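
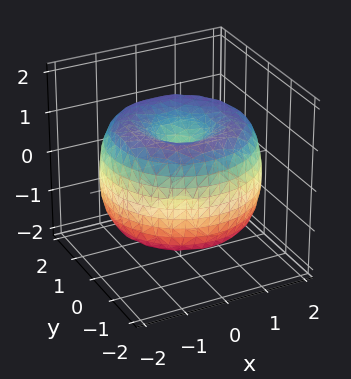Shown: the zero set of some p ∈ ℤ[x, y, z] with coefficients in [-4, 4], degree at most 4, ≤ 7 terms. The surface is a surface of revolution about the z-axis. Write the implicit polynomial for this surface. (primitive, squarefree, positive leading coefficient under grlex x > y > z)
First, degree: the shape is more complex than any degree-3 surface, so deg p = 4.
Next, symmetries: the surface is invariant under rotation about z: p = q(x² + y², z).
Then, checking where it meets the axes: a circular section at z = -1 has radius between 0 and 1.
Finally, assembling these constraints gives the stated polynomial.

x^4 + 2*x^2*y^2 + y^4 - 3*x^2 - 3*y^2 + 2*z^2 - 1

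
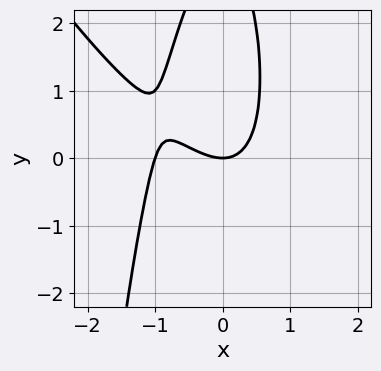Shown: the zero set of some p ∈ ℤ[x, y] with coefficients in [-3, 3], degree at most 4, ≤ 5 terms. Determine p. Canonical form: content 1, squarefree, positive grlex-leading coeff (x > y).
3*x^3 + 2*x^2*y + 3*x^2 + y^2 - 3*y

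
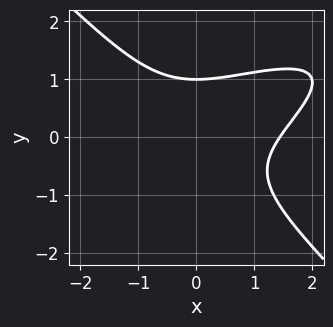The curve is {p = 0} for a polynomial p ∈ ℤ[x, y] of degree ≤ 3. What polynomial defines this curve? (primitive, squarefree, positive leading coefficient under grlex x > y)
x^3 - 2*x^2*y + 3*y^3 - 3

1. deg p = 3. A generic line meets the curve in up to 3 points.
2. Checking where it meets the axes: it crosses the y-axis at the gridline y = 1.
3. The integer polynomial consistent with all of this is the stated p.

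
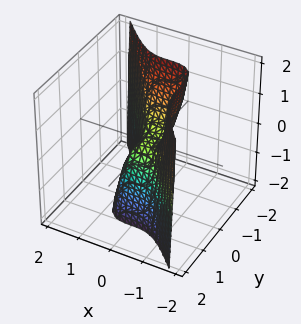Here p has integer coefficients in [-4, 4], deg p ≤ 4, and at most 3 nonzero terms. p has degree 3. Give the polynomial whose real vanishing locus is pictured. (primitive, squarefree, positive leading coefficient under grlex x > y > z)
1. Degree: no degree-2 surface has this shape, so deg p = 3.
2. From the visible intercepts: it crosses the z-axis at the gridline z = 0; one x-axis crossing is at x = 0.
3. Solving for integer coefficients yields p as stated.

3*x^3 + 2*y^3 + z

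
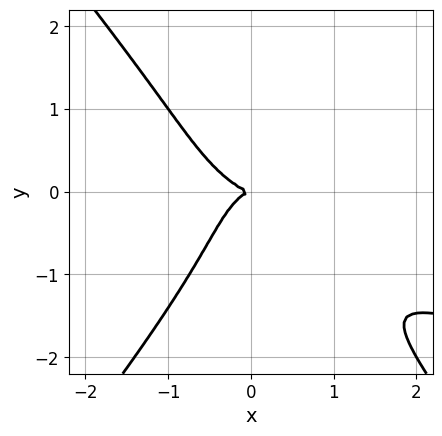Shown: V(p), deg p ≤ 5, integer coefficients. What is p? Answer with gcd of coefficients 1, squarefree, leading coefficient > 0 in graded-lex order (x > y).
First, the degree is 4 — no degree-3 curve has this shape.
Next, reading off the gridlines: it meets the y-axis at y = 0 (among the integer gridlines); it crosses the x-axis at the gridline x = 0.
Finally, fitting integer coefficients to these (and the overall shape) gives p.

3*x^2*y^2 - 2*y^4 - 3*x^3 - 2*x^2*y - 2*y^2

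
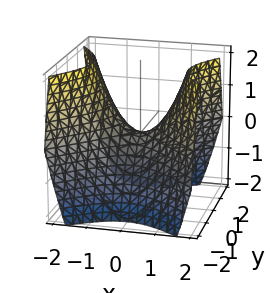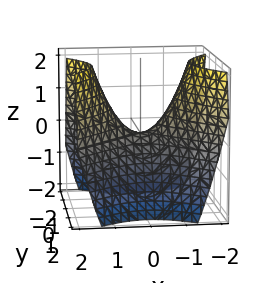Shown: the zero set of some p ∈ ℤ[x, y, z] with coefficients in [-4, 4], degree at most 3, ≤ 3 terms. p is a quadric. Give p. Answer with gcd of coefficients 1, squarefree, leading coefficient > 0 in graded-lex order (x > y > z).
x^2 - y^2 - z

deg p = 2. A hyperbolic paraboloid; a quadric.
Symmetries: it's symmetric under x → −x, forcing even powers of x; mirror symmetry y ↦ −y ⇒ only even powers of y.
Against the integer gridlines: one y-axis crossing is at y = 0; it crosses the x-axis at the gridline x = 0.
Assembling these constraints gives the stated polynomial.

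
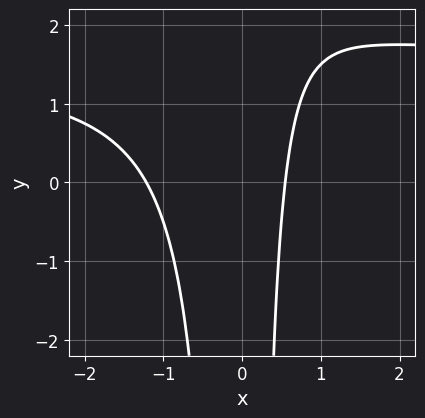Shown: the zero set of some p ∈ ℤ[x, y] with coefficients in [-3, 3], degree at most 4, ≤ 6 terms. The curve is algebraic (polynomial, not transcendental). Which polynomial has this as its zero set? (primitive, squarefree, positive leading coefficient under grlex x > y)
deg p = 3. No degree-2 curve has this shape.
Checking where it meets the axes: it misses every integer gridline on the y-axis.
Matching integer coefficients to the picture gives p.

2*x^2*y - 3*x^2 - 2*x + 2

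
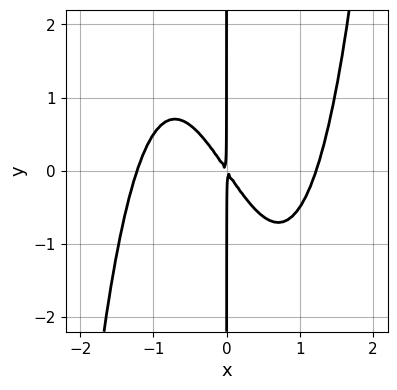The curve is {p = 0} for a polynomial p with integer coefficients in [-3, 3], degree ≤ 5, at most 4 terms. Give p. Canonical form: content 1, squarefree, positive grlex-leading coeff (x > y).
The degree is 4 — no degree-3 curve has this shape.
From the axis intercepts and sections: the visible y-axis segment lies entirely on the curve.
Solving for integer coefficients yields p as stated.

2*x^4 - 3*x^2 - 2*x*y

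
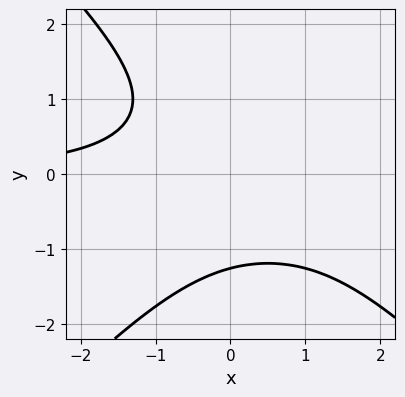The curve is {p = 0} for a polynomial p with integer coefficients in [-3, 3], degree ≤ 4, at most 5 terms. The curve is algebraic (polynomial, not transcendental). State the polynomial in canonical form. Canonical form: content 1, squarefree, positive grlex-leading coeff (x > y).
x^2*y - y^3 - x*y - 2

(a) The degree is 3 — the shape is more complex than any degree-2 curve.
(b) Observable constraints: the curve avoids every integer x-axis point in the box.
(c) Solving for integer coefficients yields p as stated.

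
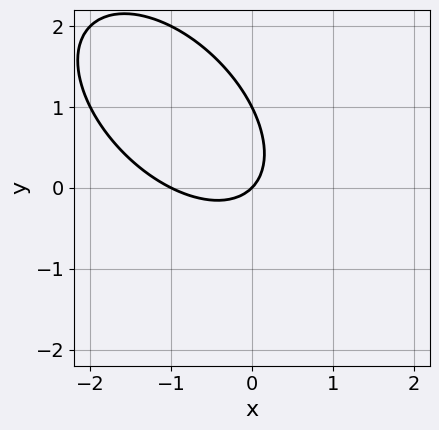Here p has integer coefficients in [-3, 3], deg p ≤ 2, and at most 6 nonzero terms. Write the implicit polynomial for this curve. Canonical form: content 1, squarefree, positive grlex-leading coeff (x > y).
x^2 + x*y + y^2 + x - y

First, deg p = 2. A generic line meets the curve in up to 2 points.
Next, observable constraints: the x-axis gridline crossings are at x ∈ {-1, 0}; the y-axis gridline crossings are at y ∈ {0, 1}.
Finally, together with the visible shape, these determine p as stated.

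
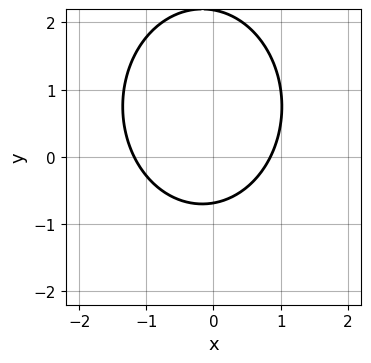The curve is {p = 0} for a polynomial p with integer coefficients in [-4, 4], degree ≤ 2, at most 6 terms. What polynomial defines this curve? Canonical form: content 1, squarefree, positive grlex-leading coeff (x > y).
First, degree: a generic line meets the curve in up to 2 points, so deg p = 2.
Finally, solving for integer coefficients yields p as stated.

3*x^2 + 2*y^2 + x - 3*y - 3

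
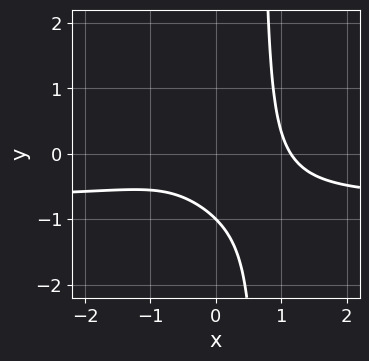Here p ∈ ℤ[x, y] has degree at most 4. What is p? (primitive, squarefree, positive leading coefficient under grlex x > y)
1. The degree is 4 — a generic line meets the curve in up to 4 points.
2. Checking where it meets the axes: it meets the y-axis at y = -1 (among the integer gridlines).
3. Assembling these constraints gives the stated polynomial.

3*x^3*y + 2*x^3 + 3*x*y - 3*y - 3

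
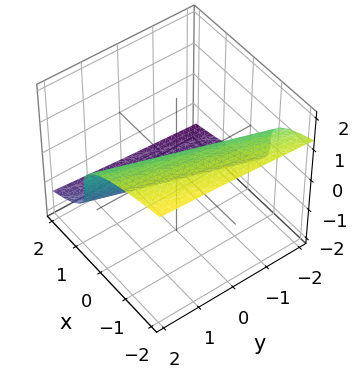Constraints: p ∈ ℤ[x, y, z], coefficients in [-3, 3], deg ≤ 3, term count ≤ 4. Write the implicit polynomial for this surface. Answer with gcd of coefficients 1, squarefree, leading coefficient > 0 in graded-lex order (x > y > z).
2*z^3 + 3*x - y

1. Degree: a generic line meets the surface in up to 3 points, so deg p = 3.
2. Observable constraints: it crosses the x-axis at the gridline x = 0; one y-axis crossing is at y = 0; it meets the z-axis at z = 0 (among the integer gridlines).
3. Assembling these constraints gives the stated polynomial.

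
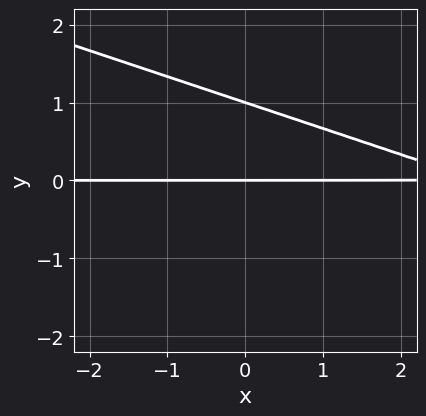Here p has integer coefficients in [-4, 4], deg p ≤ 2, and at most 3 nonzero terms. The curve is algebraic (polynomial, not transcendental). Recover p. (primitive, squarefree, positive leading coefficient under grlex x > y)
The degree is 2 — the shape is more complex than any degree-1 curve.
Checking where it meets the axes: among the integer gridlines, it crosses the y-axis at y ∈ {0, 1}; the visible x-axis segment lies entirely on the curve.
These observations pin down the coefficients.

x*y + 3*y^2 - 3*y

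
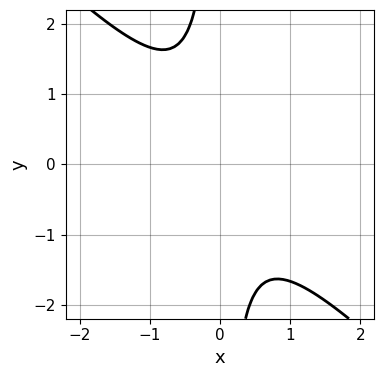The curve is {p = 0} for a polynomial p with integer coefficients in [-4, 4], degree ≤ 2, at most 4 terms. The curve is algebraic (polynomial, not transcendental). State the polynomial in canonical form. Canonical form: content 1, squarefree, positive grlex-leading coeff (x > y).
(a) Degree: a generic line meets the curve in up to 2 points, so deg p = 2.
(b) From the visible intercepts: it misses every integer gridline on the x-axis; no y-intercept at any integer in the box.
(c) Assembling these constraints gives the stated polynomial.

3*x^2 + 3*x*y + 2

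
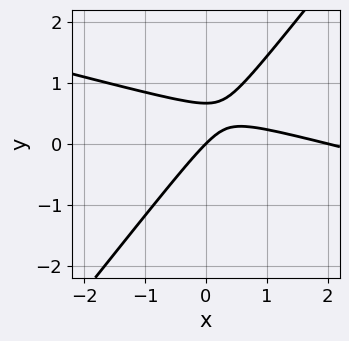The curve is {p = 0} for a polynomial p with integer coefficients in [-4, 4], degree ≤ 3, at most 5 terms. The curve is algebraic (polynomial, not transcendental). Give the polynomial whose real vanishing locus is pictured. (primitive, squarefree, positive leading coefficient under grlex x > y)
First, degree: a generic line meets the curve in up to 2 points, so deg p = 2.
Then, against the integer gridlines: the x-axis gridline crossings are at x ∈ {0, 2}; one y-axis crossing is at y = 0.
Finally, fitting integer coefficients to these (and the overall shape) gives p.

x^2 + 3*x*y - 3*y^2 - 2*x + 2*y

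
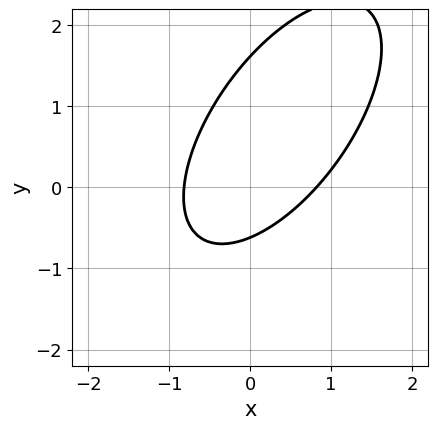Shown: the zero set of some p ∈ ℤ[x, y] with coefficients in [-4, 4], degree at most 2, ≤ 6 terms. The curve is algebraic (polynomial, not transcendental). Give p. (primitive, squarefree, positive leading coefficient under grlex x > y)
3*x^2 - 3*x*y + 2*y^2 - 2*y - 2

Degree: no degree-1 curve has this shape, so deg p = 2.
The integer polynomial consistent with all of this is the stated p.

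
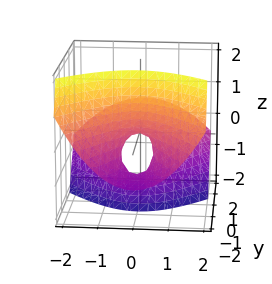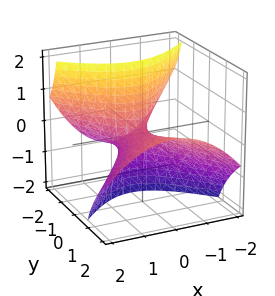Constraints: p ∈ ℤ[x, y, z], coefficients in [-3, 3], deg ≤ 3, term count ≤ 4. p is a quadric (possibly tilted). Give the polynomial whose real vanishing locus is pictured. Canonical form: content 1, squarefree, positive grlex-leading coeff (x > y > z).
1. deg p = 2.
2. Against the integer gridlines: one x-axis crossing is at x = 0; it crosses the y-axis at the gridline y = 0.
3. Fitting integer coefficients to these (and the overall shape) gives p.

2*x^2 - y^2 + 3*y*z + 2*z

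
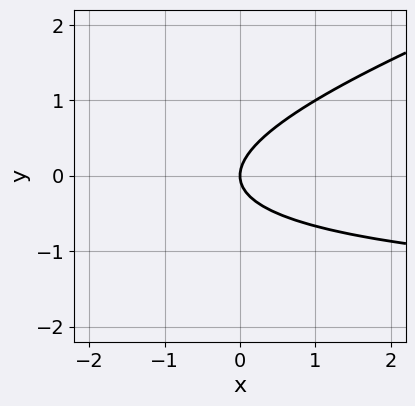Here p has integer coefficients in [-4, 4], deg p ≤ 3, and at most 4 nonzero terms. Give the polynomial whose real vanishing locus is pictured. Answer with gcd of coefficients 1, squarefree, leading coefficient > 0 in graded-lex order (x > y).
x*y - 3*y^2 + 2*x

1. The degree is 2 — the shape is more complex than any degree-1 curve.
2. Checking where it meets the axes: one y-axis crossing is at y = 0; it meets the x-axis at x = 0 (among the integer gridlines).
3. Assembling these constraints gives the stated polynomial.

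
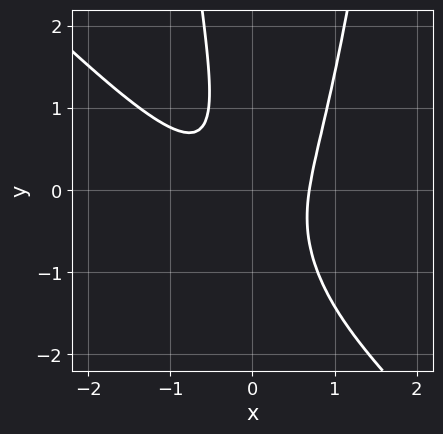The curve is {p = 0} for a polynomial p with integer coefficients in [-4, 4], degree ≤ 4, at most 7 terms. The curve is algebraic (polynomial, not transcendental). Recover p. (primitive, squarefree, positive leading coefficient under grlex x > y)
(a) The degree is 3 — a generic line meets the curve in up to 3 points.
(b) Checking where it meets the axes: no y-intercept at any integer in the box.
(c) Together with the visible shape, these determine p as stated.

3*x^3 + 3*x^2*y - 3*x*y - y^2 - 1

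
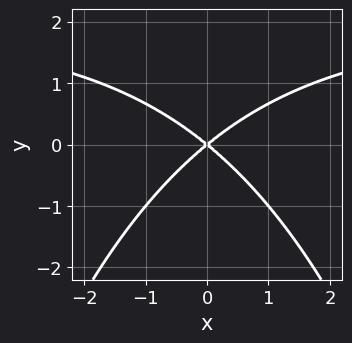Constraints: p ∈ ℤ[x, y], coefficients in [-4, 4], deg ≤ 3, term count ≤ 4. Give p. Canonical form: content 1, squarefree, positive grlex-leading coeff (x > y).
First, the degree is 3 — the shape is more complex than any degree-2 curve.
Then, symmetries: mirror symmetry x ↦ −x ⇒ only even powers of x.
Next, from the axis intercepts and sections: it meets the y-axis at y = 0 (among the integer gridlines); it meets the x-axis at x = 0 (among the integer gridlines).
Finally, together with the visible shape, these determine p as stated.

x^2*y - 2*x^2 + 3*y^2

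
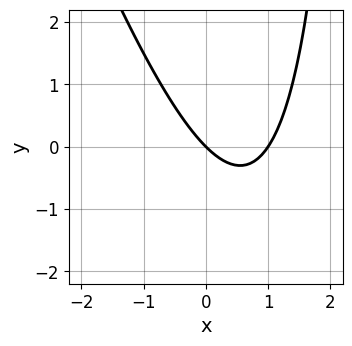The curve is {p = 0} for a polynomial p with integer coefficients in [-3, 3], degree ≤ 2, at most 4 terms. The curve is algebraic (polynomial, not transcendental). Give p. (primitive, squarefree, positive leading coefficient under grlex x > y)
(a) deg p = 2. The shape is more complex than any degree-1 curve.
(b) Against the integer gridlines: among the integer gridlines, it crosses the x-axis at x ∈ {0, 1}; it crosses the y-axis at the gridline y = 0.
(c) The integer polynomial consistent with all of this is the stated p.

3*x^2 + x*y - 3*x - 3*y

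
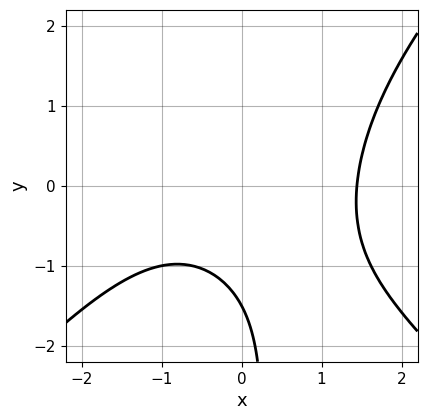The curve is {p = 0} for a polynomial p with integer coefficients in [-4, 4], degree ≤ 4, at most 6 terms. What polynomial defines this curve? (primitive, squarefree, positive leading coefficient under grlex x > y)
1. deg p = 3. No degree-2 curve has this shape.
2. Putting this together gives p.

x^3 - x*y^2 + x*y - 2*y - 3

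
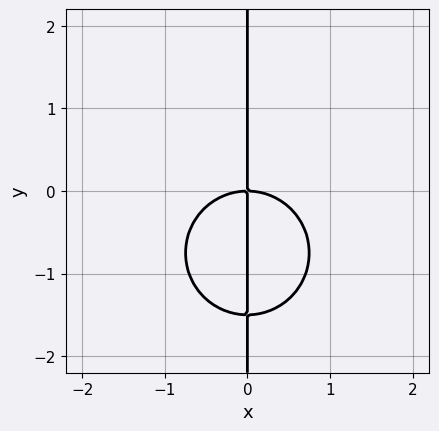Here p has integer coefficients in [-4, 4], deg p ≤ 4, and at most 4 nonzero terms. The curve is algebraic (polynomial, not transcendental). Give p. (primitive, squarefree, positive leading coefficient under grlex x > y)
2*x^3 + 2*x*y^2 + 3*x*y

The degree is 3 — a generic line meets the curve in up to 3 points.
Reading off the gridlines: the visible y-axis segment lies entirely on the curve; one x-axis crossing is at x = 0.
Together with the visible shape, these determine p as stated.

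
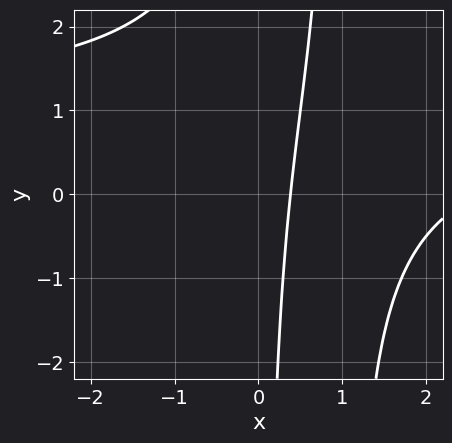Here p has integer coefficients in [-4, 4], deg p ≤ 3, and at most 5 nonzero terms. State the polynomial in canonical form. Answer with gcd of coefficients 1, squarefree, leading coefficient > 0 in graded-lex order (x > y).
x^2*y - x^2 - x*y + 3*x - 1

Degree: no degree-2 curve has this shape, so deg p = 3.
Checking where it meets the axes: no y-intercept at any integer in the box.
The integer polynomial consistent with all of this is the stated p.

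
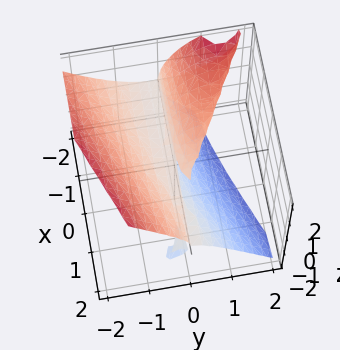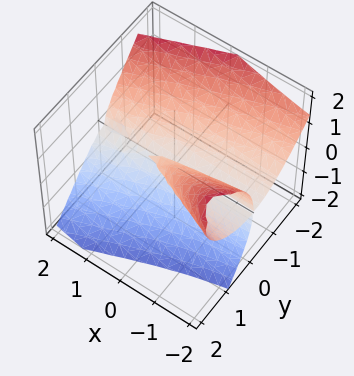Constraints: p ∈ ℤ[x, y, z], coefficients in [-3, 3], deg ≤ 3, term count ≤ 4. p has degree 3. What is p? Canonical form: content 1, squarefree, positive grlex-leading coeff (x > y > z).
3*x*y*z + 3*y^3 + 2*z^3 - 3*y*z

(a) I count 2 distinct pieces. Treating them together as one polynomial.
(b) Degree: the shape is more complex than any degree-2 surface, so deg p = 3.
(c) Reading off the gridlines: it crosses the z-axis at the gridline z = 0; it crosses the y-axis at the gridline y = 0.
(d) The integer polynomial consistent with all of this is the stated p. Check: (-1, 0, 0) on the x-axis lies on the surface, and p(-1, 0, 0) = 0. ✓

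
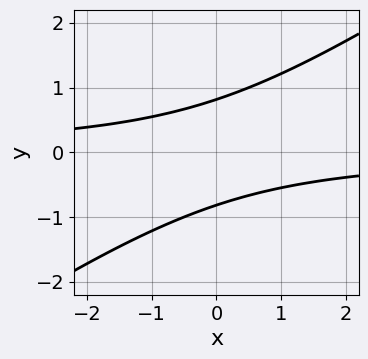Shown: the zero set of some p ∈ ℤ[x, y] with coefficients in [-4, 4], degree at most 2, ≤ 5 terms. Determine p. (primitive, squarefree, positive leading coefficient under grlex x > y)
(a) deg p = 2. A generic line meets the curve in up to 2 points.
(b) From the axis intercepts and sections: it misses every integer gridline on the x-axis.
(c) Together with the visible shape, these determine p as stated.

2*x*y - 3*y^2 + 2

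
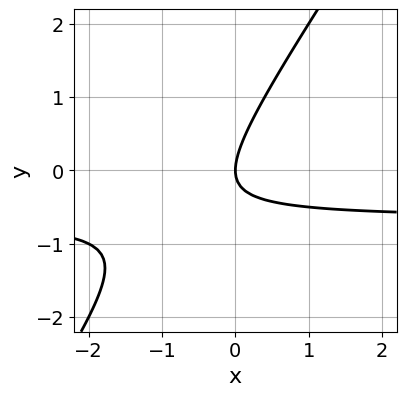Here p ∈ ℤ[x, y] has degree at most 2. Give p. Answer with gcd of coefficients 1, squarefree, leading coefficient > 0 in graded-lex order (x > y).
3*x*y - 2*y^2 + 2*x

1. The degree is 2 — no degree-1 curve has this shape.
2. Observable constraints: it crosses the x-axis at the gridline x = 0; it crosses the y-axis at the gridline y = 0.
3. Together with the visible shape, these determine p as stated.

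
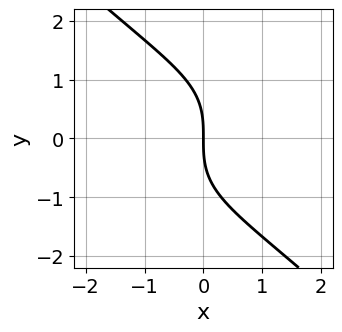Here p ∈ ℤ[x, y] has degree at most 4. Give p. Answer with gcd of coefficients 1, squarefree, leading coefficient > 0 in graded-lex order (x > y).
x^2*y - y^3 - 3*x

1. Degree: no degree-2 curve has this shape, so deg p = 3.
2. Checking where it meets the axes: one x-axis crossing is at x = 0; it meets the y-axis at y = 0 (among the integer gridlines).
3. Assembling these constraints gives the stated polynomial.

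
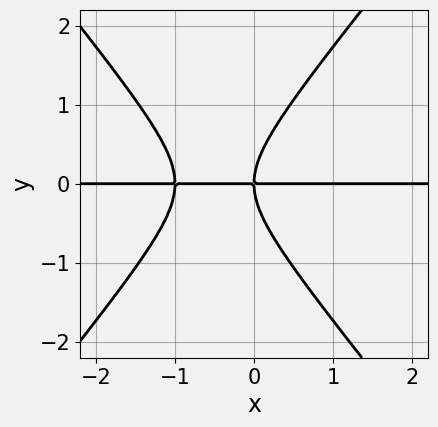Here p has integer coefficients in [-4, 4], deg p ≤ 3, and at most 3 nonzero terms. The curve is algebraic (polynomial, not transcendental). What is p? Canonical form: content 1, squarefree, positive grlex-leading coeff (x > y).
3*x^2*y - 2*y^3 + 3*x*y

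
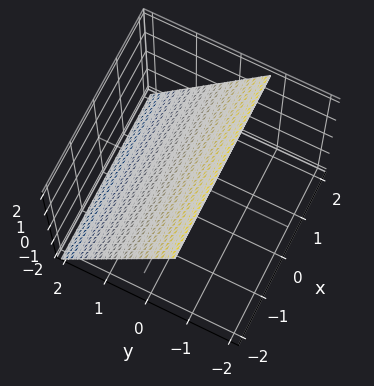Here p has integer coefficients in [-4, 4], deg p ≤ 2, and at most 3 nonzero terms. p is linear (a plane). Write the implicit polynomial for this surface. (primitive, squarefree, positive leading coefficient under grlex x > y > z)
3*y + 2*z - 2

1. Degree: every cross-section is a straight line — this is a plane, so deg p = 1.
2. From the visible intercepts: it crosses the z-axis at the gridline z = 1; no x-intercept at any integer in the box.
3. Assembling these constraints gives the stated polynomial.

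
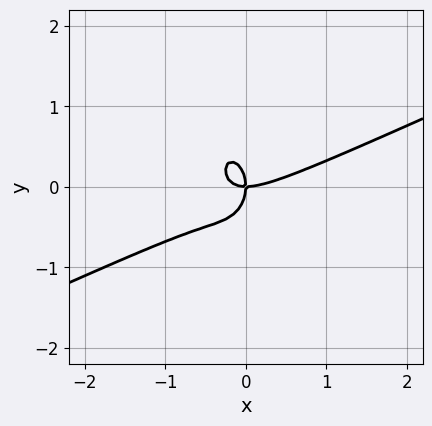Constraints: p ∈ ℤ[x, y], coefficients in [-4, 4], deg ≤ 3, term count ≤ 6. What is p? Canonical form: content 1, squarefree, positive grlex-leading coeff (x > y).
x^3 - 2*x^2*y - y^3 - x*y

1. deg p = 3.
2. Checking where it meets the axes: it crosses the y-axis at the gridline y = 0; it crosses the x-axis at the gridline x = 0.
3. These observations pin down the coefficients.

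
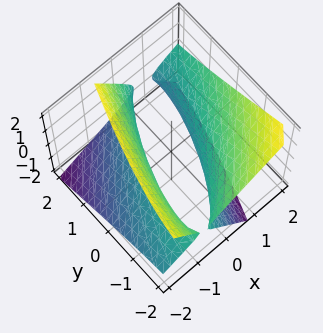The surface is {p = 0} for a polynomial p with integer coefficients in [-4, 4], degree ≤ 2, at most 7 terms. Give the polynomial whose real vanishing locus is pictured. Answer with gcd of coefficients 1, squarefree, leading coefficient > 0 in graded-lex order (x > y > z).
First, the picture has 2 separate pieces.
Then, deg p = 2.
Then, observable constraints: no z-intercept at any integer in the box.
Finally, fitting integer coefficients to these (and the overall shape) gives p.

3*x^2 - 3*x*y - 3*x*z + y^2 - 3*z^2 - 2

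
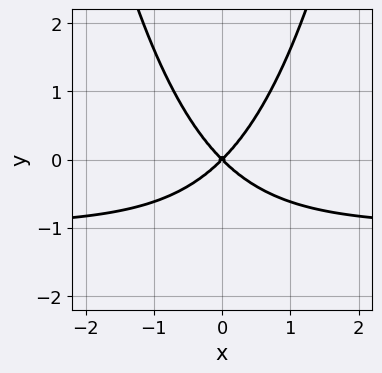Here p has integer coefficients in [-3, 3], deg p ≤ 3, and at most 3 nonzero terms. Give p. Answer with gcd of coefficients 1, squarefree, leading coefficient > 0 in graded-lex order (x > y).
x^2*y + x^2 - y^2

First, degree: a generic line meets the curve in up to 3 points, so deg p = 3.
Then, symmetries: mirror symmetry x ↦ −x ⇒ only even powers of x.
Next, against the integer gridlines: one x-axis crossing is at x = 0; it crosses the y-axis at the gridline y = 0.
Finally, the integer polynomial consistent with all of this is the stated p.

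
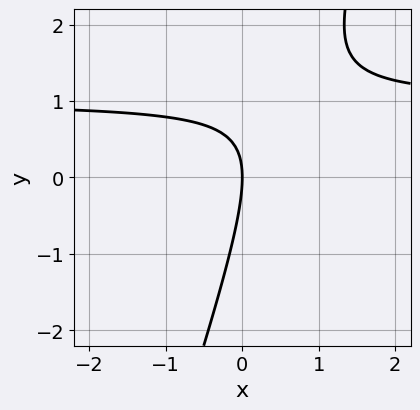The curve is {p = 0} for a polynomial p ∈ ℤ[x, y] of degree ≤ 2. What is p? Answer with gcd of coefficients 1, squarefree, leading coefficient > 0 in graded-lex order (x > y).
Degree: a generic line meets the curve in up to 2 points, so deg p = 2.
Checking where it meets the axes: one x-axis crossing is at x = 0; it meets the y-axis at y = 0 (among the integer gridlines).
Assembling these constraints gives the stated polynomial.

3*x*y - y^2 - 3*x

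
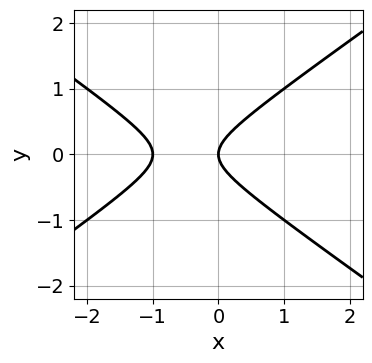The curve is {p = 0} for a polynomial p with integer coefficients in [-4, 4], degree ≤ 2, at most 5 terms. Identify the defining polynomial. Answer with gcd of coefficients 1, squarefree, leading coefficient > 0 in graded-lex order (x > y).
x^2 - 2*y^2 + x

First, degree: no degree-1 curve has this shape, so deg p = 2.
Next, symmetries: it's symmetric under y → −y, forcing even powers of y.
Then, reading off the gridlines: the x-axis gridline crossings are at x ∈ {-1, 0}; it meets the y-axis at y = 0 (among the integer gridlines).
Finally, solving for integer coefficients yields p as stated.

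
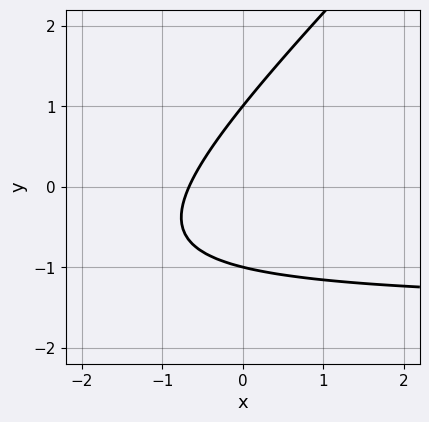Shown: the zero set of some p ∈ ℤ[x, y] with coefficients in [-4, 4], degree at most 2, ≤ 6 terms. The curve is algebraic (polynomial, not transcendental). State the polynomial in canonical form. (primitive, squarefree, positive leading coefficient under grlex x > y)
2*x*y - 2*y^2 + 3*x + 2

First, degree: no degree-1 curve has this shape, so deg p = 2.
Then, against the integer gridlines: among the integer gridlines, it crosses the y-axis at y ∈ {-1, 1}.
Finally, solving for integer coefficients yields p as stated.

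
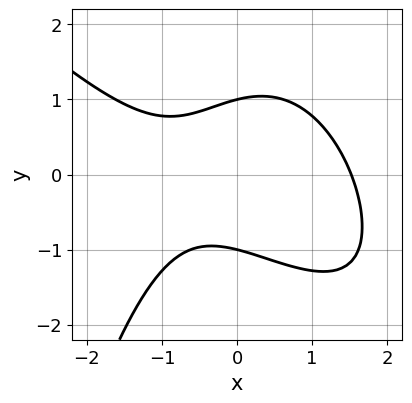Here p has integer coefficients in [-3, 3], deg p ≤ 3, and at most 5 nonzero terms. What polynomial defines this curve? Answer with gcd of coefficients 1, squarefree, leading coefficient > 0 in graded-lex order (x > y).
1. deg p = 3. No degree-2 curve has this shape.
2. From the axis intercepts and sections: among the integer gridlines, it crosses the y-axis at y ∈ {-1, 1}.
3. Together with the visible shape, these determine p as stated.

x^3 + x^2*y + 2*y^2 - x - 2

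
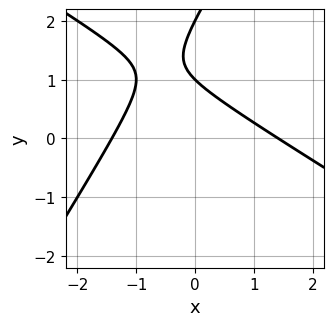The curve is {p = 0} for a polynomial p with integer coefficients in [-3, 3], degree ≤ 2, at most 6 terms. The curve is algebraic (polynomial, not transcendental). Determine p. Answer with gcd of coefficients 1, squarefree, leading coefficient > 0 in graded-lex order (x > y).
x^2 + x*y - y^2 + 3*y - 2

The degree is 2 — the shape is more complex than any degree-1 curve.
From the visible intercepts: the y-axis gridline crossings are at y ∈ {1, 2}.
These observations pin down the coefficients.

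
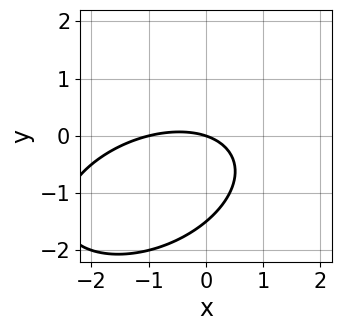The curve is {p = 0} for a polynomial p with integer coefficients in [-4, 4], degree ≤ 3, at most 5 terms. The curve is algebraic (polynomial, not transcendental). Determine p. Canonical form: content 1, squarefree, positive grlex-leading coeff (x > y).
First, the degree is 2 — a generic line meets the curve in up to 2 points.
Then, observable constraints: one y-axis crossing is at y = 0; among the integer gridlines, it crosses the x-axis at x ∈ {-1, 0}.
Finally, matching integer coefficients to the picture gives p.

x^2 - x*y + 2*y^2 + x + 3*y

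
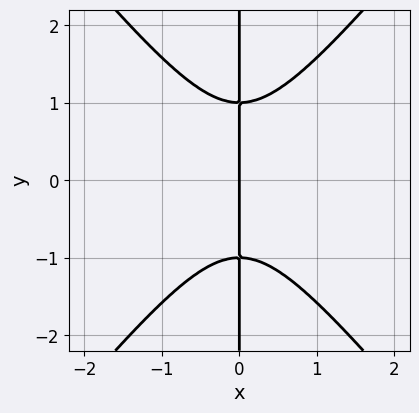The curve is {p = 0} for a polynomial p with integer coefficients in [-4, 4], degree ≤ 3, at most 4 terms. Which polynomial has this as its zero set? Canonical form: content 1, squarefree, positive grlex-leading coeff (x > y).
3*x^3 - 2*x*y^2 + 2*x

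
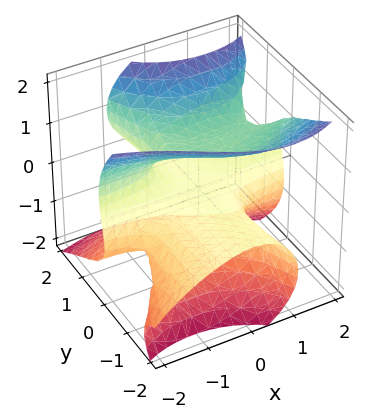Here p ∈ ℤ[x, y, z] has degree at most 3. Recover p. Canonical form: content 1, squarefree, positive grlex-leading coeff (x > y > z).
x^2*y - x*y*z - y^2*z + z^3 - z

The degree is 3 — no degree-2 surface has this shape.
Reading off the gridlines: the visible x-axis segment lies entirely on the surface; the visible y-axis segment lies entirely on the surface; the z-axis gridline crossings are at z ∈ {-1, 0, 1}.
Solving for integer coefficients yields p as stated.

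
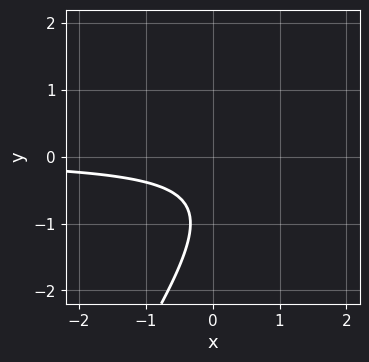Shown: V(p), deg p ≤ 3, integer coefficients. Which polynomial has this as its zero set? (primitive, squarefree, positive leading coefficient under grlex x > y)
(a) Degree: the shape is more complex than any degree-1 curve, so deg p = 2.
(b) Observable constraints: it misses every integer gridline on the x-axis; the curve avoids every integer y-axis point in the box.
(c) Matching integer coefficients to the picture gives p.

3*x*y - 2*y^2 - 3*y - 2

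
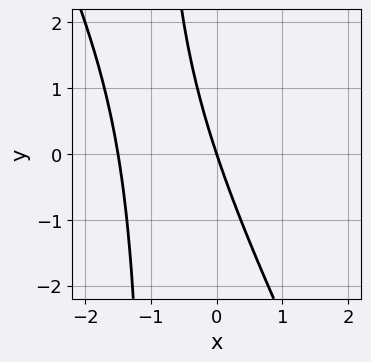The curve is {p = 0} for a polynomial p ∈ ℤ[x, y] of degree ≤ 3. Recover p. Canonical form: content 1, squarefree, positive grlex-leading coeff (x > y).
1. The degree is 2 — a generic line meets the curve in up to 2 points.
2. Observable constraints: it meets the x-axis at x = 0 (among the integer gridlines); it crosses the y-axis at the gridline y = 0.
3. Together with the visible shape, these determine p as stated.

2*x^2 + x*y + 3*x + y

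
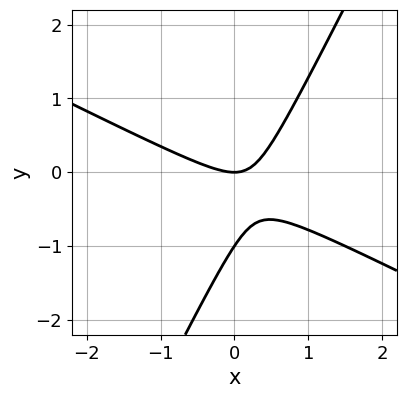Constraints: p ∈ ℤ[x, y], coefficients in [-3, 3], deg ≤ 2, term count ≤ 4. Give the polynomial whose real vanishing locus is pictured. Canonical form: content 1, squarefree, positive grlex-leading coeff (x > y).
2*x^2 + 3*x*y - 2*y^2 - 2*y

1. deg p = 2. A generic line meets the curve in up to 2 points.
2. Against the integer gridlines: the y-axis gridline crossings are at y ∈ {-1, 0}; it crosses the x-axis at the gridline x = 0.
3. Assembling these constraints gives the stated polynomial.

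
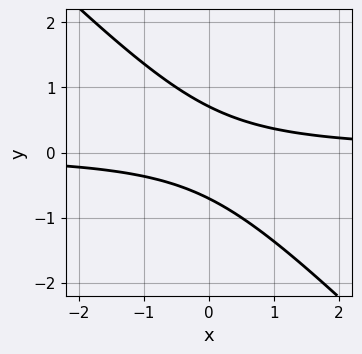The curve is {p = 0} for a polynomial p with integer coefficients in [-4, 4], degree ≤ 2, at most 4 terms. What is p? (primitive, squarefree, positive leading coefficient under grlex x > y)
2*x*y + 2*y^2 - 1

Degree: a generic line meets the curve in up to 2 points, so deg p = 2.
From the axis intercepts and sections: the curve avoids every integer x-axis point in the box.
Putting this together gives p.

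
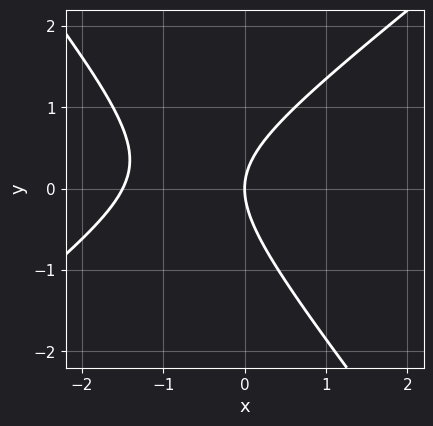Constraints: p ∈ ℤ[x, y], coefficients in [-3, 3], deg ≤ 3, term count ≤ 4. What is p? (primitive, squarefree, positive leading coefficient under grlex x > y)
First, degree: a generic line meets the curve in up to 2 points, so deg p = 2.
Then, from the visible intercepts: it meets the x-axis at x = 0 (among the integer gridlines); one y-axis crossing is at y = 0.
Finally, assembling these constraints gives the stated polynomial.

2*x^2 - x*y - 2*y^2 + 3*x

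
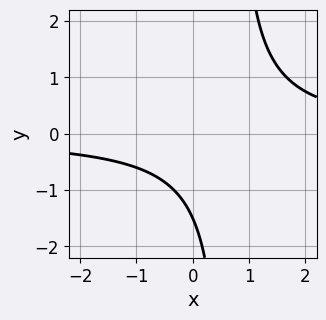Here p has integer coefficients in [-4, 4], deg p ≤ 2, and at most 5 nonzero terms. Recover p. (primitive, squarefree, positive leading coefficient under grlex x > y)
3*x*y - 2*y - 3

First, degree: no degree-1 curve has this shape, so deg p = 2.
Next, reading off the gridlines: it misses every integer gridline on the x-axis.
Finally, fitting integer coefficients to these (and the overall shape) gives p.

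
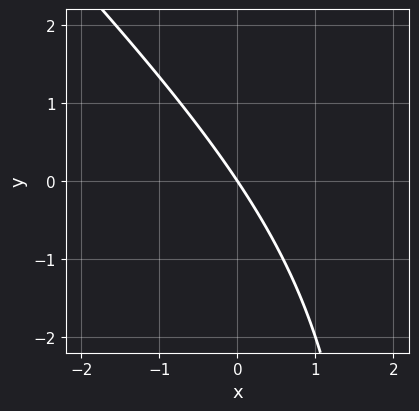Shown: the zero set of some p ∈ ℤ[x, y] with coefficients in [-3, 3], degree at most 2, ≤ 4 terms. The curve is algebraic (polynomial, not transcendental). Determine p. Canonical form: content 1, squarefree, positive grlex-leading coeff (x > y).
x^2 + x*y - 3*x - 2*y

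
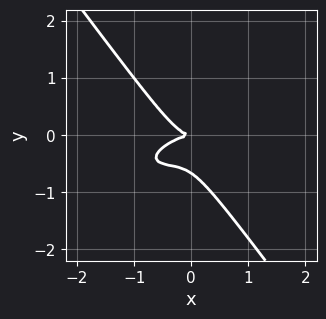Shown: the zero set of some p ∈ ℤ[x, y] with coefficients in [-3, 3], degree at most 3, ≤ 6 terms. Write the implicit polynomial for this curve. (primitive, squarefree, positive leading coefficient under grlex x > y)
Degree: no degree-2 curve has this shape, so deg p = 3.
From the visible intercepts: one x-axis crossing is at x = 0; it crosses the y-axis at the gridline y = 0.
Fitting integer coefficients to these (and the overall shape) gives p.

x^3 - 2*x^2*y + 2*x*y^2 + 3*y^3 + 2*y^2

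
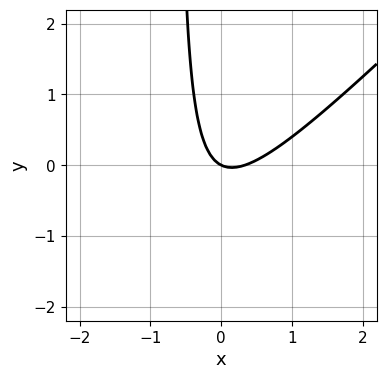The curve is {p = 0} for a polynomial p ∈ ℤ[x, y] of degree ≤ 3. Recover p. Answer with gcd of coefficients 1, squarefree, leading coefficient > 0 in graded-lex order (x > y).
3*x^2 - 3*x*y - x - 2*y

Degree: the shape is more complex than any degree-1 curve, so deg p = 2.
From the visible intercepts: it meets the x-axis at x = 0 (among the integer gridlines); it crosses the y-axis at the gridline y = 0.
Fitting integer coefficients to these (and the overall shape) gives p.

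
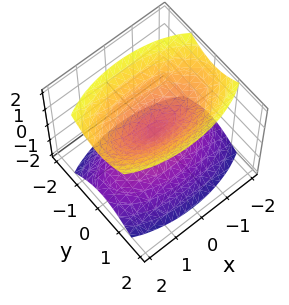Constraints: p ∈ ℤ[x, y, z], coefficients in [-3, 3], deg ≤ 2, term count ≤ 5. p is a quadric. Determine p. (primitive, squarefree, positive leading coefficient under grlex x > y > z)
x^2 + 3*y^2 - 2*z^2

First, there are 2 components. Treating them together as one polynomial.
Then, the degree is 2 — a double cone through the origin; a quadric.
Next, symmetries: it's symmetric under x → −x, forcing even powers of x; mirror symmetry z ↦ −z ⇒ only even powers of z; the y ↦ −y reflection is a symmetry, so y appears only in even powers.
Next, checking where it meets the axes: it meets the x-axis at x = 0 (among the integer gridlines); it crosses the z-axis at the gridline z = 0; one y-axis crossing is at y = 0.
Finally, together with the visible shape, these determine p as stated.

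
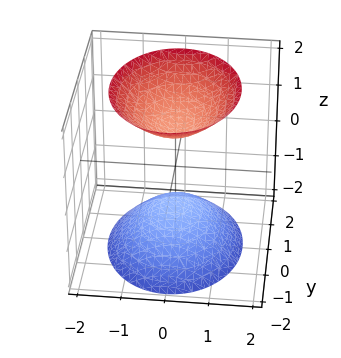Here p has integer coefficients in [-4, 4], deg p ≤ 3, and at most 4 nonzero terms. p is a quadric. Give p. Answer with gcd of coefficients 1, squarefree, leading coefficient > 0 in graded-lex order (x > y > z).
(a) The picture has 2 separate pieces. Treating them together as one polynomial.
(b) Degree: two separate bowl-shaped sheets opening away from each other; a quadric, so deg p = 2.
(c) Symmetries: it's symmetric under z → −z, forcing even powers of z; it's symmetric under y → −y, forcing even powers of y; mirror symmetry x ↦ −x ⇒ only even powers of x.
(d) Checking where it meets the axes: the surface avoids every integer y-axis point in the box; among the integer gridlines, it crosses the z-axis at z ∈ {-1, 1}; it misses every integer gridline on the x-axis.
(e) Putting this together gives p.

3*x^2 + 2*y^2 - 2*z^2 + 2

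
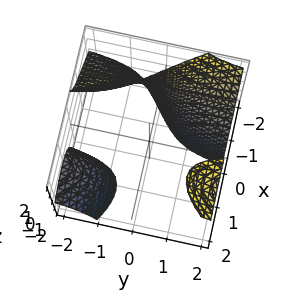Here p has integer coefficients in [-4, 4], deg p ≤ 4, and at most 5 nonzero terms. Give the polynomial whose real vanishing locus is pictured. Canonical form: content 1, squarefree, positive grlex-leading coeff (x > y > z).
x^3 - 2*x*y*z + x*y + 3

First, the picture has 3 separate pieces. They look like related sheets of one shape, so recover p as a whole.
Then, deg p = 3. A generic line meets the surface in up to 3 points.
Then, checking where it meets the axes: the surface avoids every integer z-axis point in the box; no y-intercept at any integer in the box.
Finally, matching integer coefficients to the picture gives p.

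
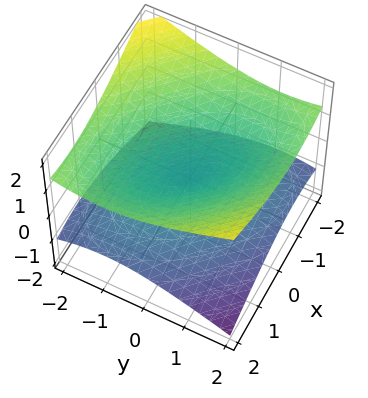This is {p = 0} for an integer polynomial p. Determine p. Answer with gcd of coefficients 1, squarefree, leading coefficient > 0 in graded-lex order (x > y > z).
(a) deg p = 2.
(b) Observable constraints: it crosses the y-axis at the gridline y = 0; it meets the x-axis at x = 0 (among the integer gridlines).
(c) The integer polynomial consistent with all of this is the stated p.

x^2 + x*y + y^2 - 3*z^2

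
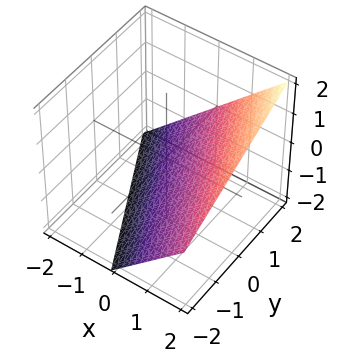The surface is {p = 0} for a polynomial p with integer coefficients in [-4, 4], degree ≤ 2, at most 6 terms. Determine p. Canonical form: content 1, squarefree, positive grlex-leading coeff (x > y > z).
(a) The degree is 1 — every cross-section is a straight line — this is a plane.
(b) From the axis intercepts and sections: it meets the y-axis at y = 2 (among the integer gridlines); it meets the z-axis at z = -1 (among the integer gridlines); it meets the x-axis at x = 1 (among the integer gridlines).
(c) These observations pin down the coefficients.

2*x + y - 2*z - 2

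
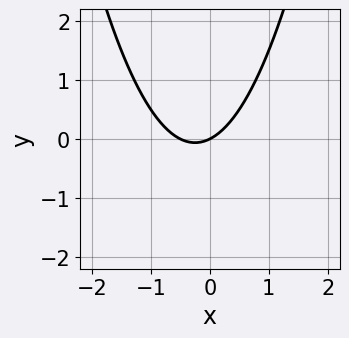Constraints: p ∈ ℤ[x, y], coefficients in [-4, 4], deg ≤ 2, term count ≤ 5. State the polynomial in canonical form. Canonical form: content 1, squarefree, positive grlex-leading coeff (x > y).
2*x^2 + x - 2*y

First, deg p = 2. No degree-1 curve has this shape.
Next, observable constraints: one y-axis crossing is at y = 0; it crosses the x-axis at the gridline x = 0.
Finally, putting this together gives p.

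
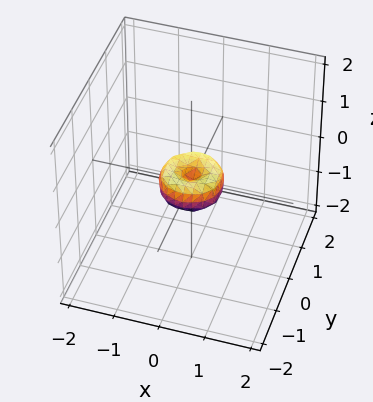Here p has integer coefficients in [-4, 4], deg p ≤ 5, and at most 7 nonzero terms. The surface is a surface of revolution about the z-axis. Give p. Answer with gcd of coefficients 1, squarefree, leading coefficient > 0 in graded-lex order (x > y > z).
deg p = 4.
By symmetry, the z-axis is an axis of rotation, so x and y enter only as x² + y².
Reading off the gridlines: a circular section at z = 0 has radius between 0 and 1; it crosses the y-axis at the gridline y = 0.
Solving for integer coefficients yields p as stated.

2*x^4 + 4*x^2*y^2 + 2*y^4 - x^2 - y^2 + z^2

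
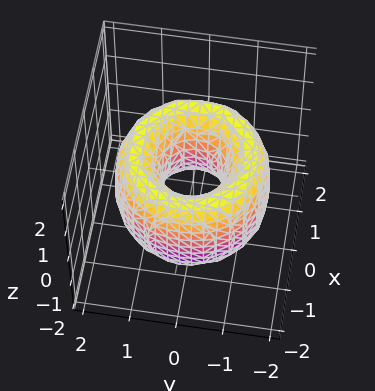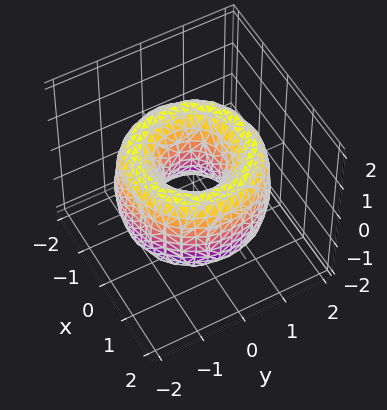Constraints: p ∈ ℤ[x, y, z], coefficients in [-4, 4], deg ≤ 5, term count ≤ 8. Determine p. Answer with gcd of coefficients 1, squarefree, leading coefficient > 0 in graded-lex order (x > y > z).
First, deg p = 4.
Next, symmetry: the z-axis is an axis of rotation, so x and y enter only as x² + y².
Then, against the integer gridlines: a circular section at z = 1 has radius exactly 1; it misses every integer gridline on the z-axis.
Finally, putting this together gives p.

x^4 + 2*x^2*y^2 + y^4 - 3*x^2 - 3*y^2 + z^2 + 1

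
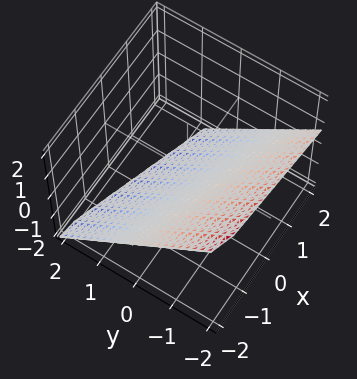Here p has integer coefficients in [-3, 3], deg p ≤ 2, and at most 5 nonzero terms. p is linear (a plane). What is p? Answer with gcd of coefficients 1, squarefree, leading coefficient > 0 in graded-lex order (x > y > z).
deg p = 1. The surface is flat (a plane).
Reading off the gridlines: one x-axis crossing is at x = -2.
Putting this together gives p.

x + 3*y + 3*z + 2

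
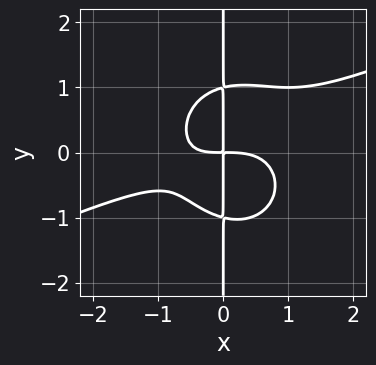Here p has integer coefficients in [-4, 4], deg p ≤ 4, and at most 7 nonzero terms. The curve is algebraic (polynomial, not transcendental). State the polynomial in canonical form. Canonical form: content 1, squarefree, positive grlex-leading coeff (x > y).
x^4 - 2*x^3*y - 2*x*y^3 + x^2*y + 2*x*y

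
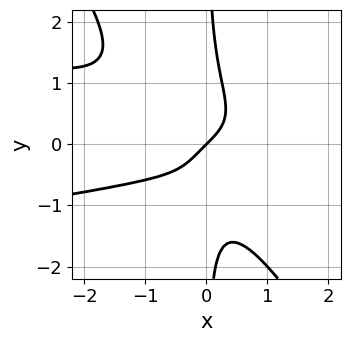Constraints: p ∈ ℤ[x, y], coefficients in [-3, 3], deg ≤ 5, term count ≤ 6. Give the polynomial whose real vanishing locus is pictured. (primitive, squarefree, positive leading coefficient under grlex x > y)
3*x^2*y^2 + 2*x*y^3 + x^3 + x - y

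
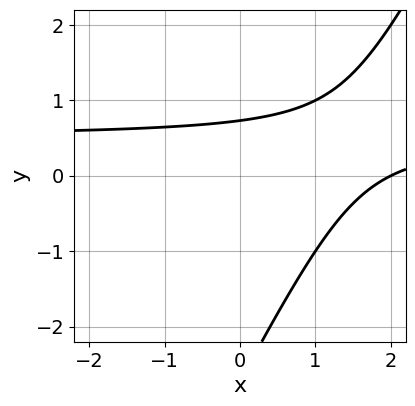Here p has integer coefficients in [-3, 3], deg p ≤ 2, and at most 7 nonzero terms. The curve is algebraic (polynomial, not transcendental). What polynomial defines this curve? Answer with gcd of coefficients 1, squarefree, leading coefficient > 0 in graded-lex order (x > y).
2*x*y - y^2 - x - 2*y + 2

The degree is 2 — a generic line meets the curve in up to 2 points.
Reading off the gridlines: one x-axis crossing is at x = 2.
Putting this together gives p.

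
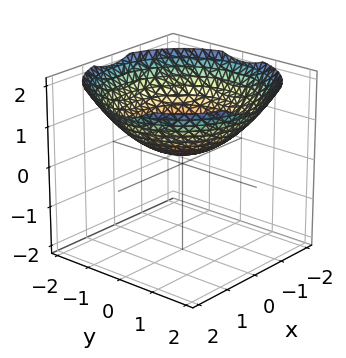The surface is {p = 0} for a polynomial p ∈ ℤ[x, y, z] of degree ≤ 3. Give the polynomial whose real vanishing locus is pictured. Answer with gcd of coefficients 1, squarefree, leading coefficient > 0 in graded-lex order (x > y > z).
x^2 + y^2 - 3*z + 1

The degree is 2 — no degree-1 surface has this shape.
Symmetry: the surface is invariant under rotation about z: p = q(x² + y², z).
Checking where it meets the axes: the surface avoids every integer y-axis point in the box; no x-intercept at any integer in the box; a circular section at z = 1 has radius between 1 and 2.
Putting this together gives p.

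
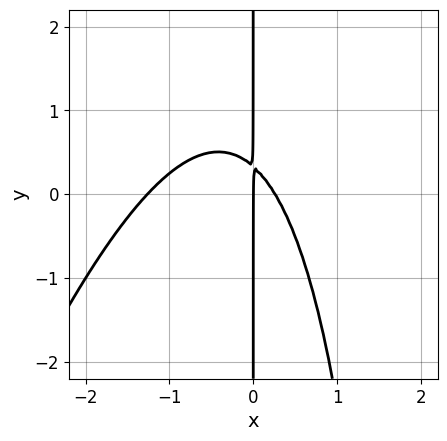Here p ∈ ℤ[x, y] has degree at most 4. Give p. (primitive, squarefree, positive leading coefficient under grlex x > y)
3*x^3 - x^2*y + 3*x^2 + 3*x*y - x

1. Degree: a generic line meets the curve in up to 3 points, so deg p = 3.
2. Observable constraints: it meets the x-axis at x = 0 (among the integer gridlines); every point of the y-axis in the box is on the curve.
3. The integer polynomial consistent with all of this is the stated p.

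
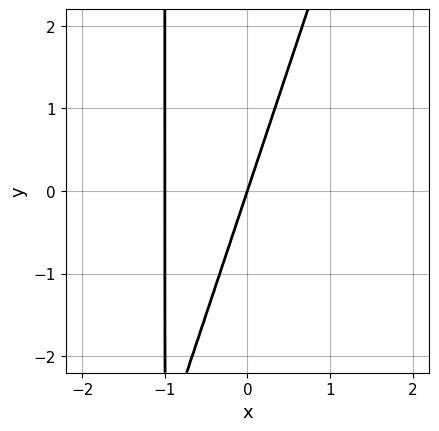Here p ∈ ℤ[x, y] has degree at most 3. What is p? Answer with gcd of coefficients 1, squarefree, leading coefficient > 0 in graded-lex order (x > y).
3*x^2 - x*y + 3*x - y

First, degree: no degree-1 curve has this shape, so deg p = 2.
Then, against the integer gridlines: it meets the y-axis at y = 0 (among the integer gridlines); among the integer gridlines, it crosses the x-axis at x ∈ {-1, 0}.
Finally, solving for integer coefficients yields p as stated.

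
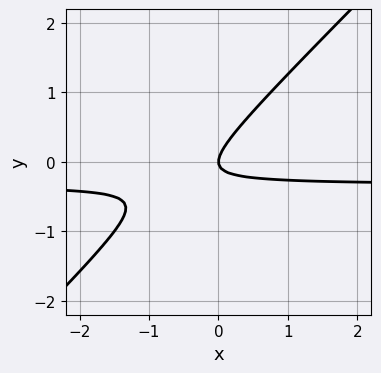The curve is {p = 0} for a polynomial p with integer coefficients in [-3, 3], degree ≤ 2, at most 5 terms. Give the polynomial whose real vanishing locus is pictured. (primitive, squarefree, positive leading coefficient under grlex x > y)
The degree is 2 — no degree-1 curve has this shape.
Checking where it meets the axes: one x-axis crossing is at x = 0; it crosses the y-axis at the gridline y = 0.
Together with the visible shape, these determine p as stated.

3*x*y - 3*y^2 + x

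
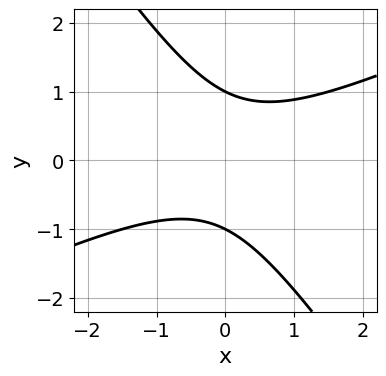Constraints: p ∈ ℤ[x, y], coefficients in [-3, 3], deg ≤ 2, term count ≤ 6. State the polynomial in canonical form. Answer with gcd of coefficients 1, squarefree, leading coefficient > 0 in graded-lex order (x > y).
Degree: no degree-1 curve has this shape, so deg p = 2.
Against the integer gridlines: the curve avoids every integer x-axis point in the box; among the integer gridlines, it crosses the y-axis at y ∈ {-1, 1}.
Together with the visible shape, these determine p as stated.

2*x^2 - 3*x*y - 3*y^2 + 3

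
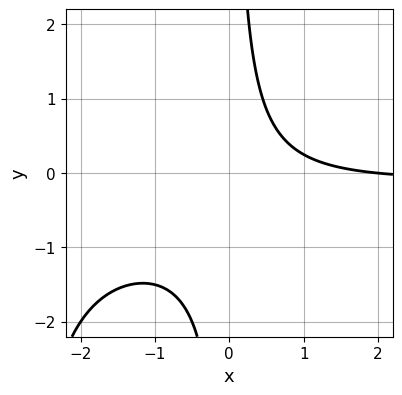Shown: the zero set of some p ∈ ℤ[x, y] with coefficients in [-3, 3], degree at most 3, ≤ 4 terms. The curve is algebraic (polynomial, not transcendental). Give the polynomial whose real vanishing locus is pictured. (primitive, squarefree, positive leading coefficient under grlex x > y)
x^2*y + 3*x*y + x - 2

First, degree: a generic line meets the curve in up to 3 points, so deg p = 3.
Next, from the visible intercepts: it misses every integer gridline on the y-axis; it meets the x-axis at x = 2 (among the integer gridlines).
Finally, fitting integer coefficients to these (and the overall shape) gives p.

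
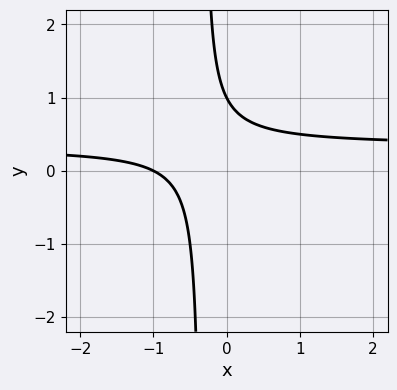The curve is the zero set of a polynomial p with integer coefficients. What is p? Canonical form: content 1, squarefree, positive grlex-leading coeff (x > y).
First, deg p = 2.
Then, against the integer gridlines: one y-axis crossing is at y = 1; one x-axis crossing is at x = -1.
Finally, fitting integer coefficients to these (and the overall shape) gives p.

3*x*y - x + y - 1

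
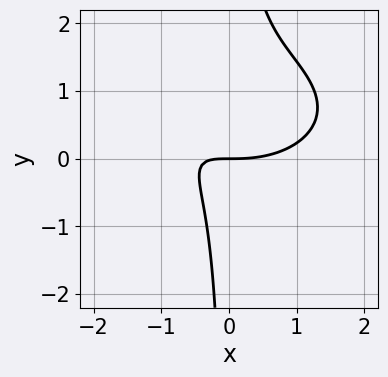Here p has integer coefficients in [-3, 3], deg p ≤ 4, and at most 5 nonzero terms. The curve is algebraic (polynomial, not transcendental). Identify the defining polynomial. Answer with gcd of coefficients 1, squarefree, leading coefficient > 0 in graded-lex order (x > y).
x^3 + 3*x*y^2 - 3*x*y - 2*y

1. deg p = 3. The shape is more complex than any degree-2 curve.
2. Reading off the gridlines: it crosses the y-axis at the gridline y = 0; one x-axis crossing is at x = 0.
3. These observations pin down the coefficients.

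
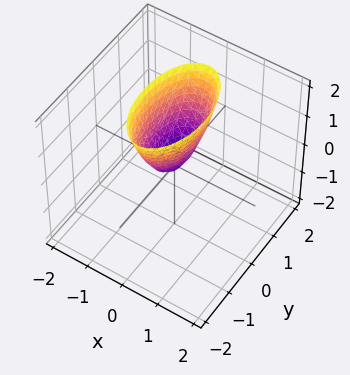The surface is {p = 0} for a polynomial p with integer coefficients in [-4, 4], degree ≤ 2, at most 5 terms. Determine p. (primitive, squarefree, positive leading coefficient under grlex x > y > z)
3*x^2 + y^2 - z

1. The degree is 2 — a single bowl opening along one axis; a quadric.
2. Symmetries: mirror symmetry y ↦ −y ⇒ only even powers of y; it's symmetric under x → −x, forcing even powers of x.
3. From the visible intercepts: it meets the z-axis at z = 0 (among the integer gridlines); it meets the y-axis at y = 0 (among the integer gridlines).
4. Assembling these constraints gives the stated polynomial.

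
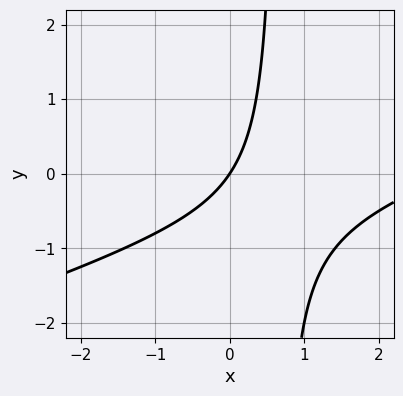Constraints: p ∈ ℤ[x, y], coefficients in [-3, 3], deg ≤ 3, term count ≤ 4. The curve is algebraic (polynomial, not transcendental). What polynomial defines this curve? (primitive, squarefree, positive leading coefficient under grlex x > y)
x^2 - 3*x*y - 3*x + 2*y

1. Degree: no degree-1 curve has this shape, so deg p = 2.
2. From the visible intercepts: one x-axis crossing is at x = 0; it meets the y-axis at y = 0 (among the integer gridlines).
3. The integer polynomial consistent with all of this is the stated p.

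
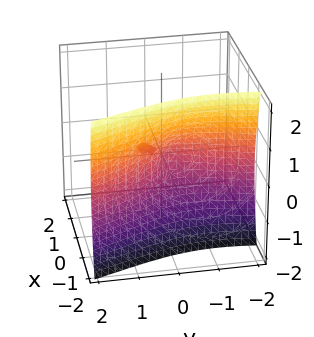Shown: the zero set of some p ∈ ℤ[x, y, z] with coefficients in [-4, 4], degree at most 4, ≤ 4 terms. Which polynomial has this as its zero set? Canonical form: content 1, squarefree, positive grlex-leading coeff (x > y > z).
2*x^3 - 2*x*y + y^2 + z^2

1. There are 2 components.
2. deg p = 3.
3. Checking where it meets the axes: it crosses the z-axis at the gridline z = 0; one y-axis crossing is at y = 0.
4. These observations pin down the coefficients.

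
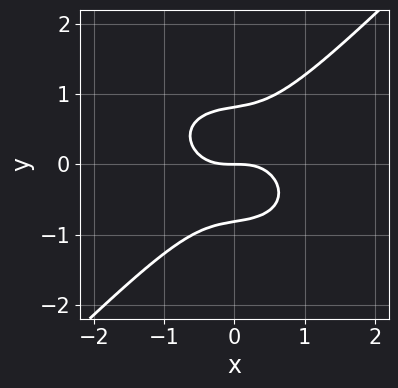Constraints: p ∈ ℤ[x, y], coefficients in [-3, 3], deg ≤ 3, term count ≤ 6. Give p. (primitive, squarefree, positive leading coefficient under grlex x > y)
2*x^3 + x*y^2 - 3*y^3 + 2*y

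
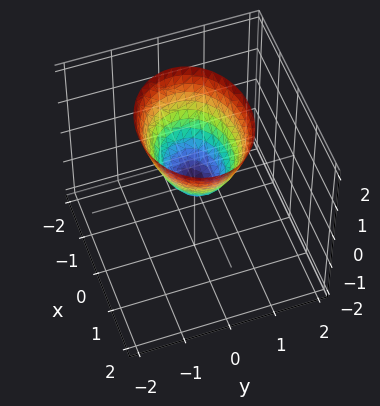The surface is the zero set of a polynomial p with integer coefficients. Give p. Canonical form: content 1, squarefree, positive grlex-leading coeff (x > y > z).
2*x^2 + 3*y^2 - 2*z

First, degree: a paraboloid; a quadric, so deg p = 2.
Next, symmetries: mirror symmetry x ↦ −x ⇒ only even powers of x; mirror symmetry y ↦ −y ⇒ only even powers of y.
Then, observable constraints: it meets the x-axis at x = 0 (among the integer gridlines); it meets the z-axis at z = 0 (among the integer gridlines); it meets the y-axis at y = 0 (among the integer gridlines).
Finally, the integer polynomial consistent with all of this is the stated p.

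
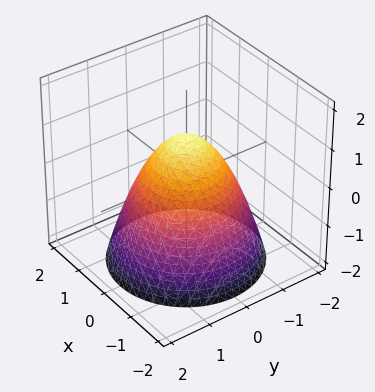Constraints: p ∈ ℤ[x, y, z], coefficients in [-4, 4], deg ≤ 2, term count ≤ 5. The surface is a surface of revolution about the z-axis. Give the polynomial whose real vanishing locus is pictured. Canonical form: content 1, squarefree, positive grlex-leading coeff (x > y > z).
deg p = 2.
Symmetries: the z-axis is an axis of rotation, so x and y enter only as x² + y².
From the axis intercepts and sections: the x-axis gridline crossings are at x ∈ {-1, 1}; a circular section at z = 0 has radius exactly 1; it crosses the z-axis at the gridline z = 1.
These observations pin down the coefficients.

x^2 + y^2 + z - 1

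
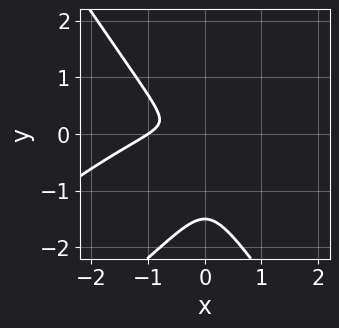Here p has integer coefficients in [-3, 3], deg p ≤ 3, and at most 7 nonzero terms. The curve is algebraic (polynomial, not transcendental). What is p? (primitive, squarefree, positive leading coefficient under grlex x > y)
First, deg p = 3. A generic line meets the curve in up to 3 points.
Then, from the axis intercepts and sections: it crosses the x-axis at the gridline x = -1.
Finally, putting this together gives p.

2*x^3 - 3*x^2*y + 2*y^3 + 2*x^2 + 3*y^2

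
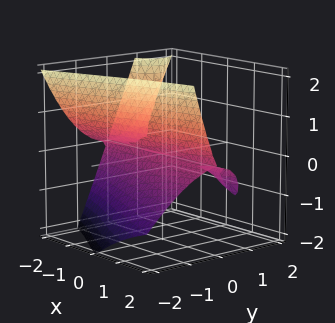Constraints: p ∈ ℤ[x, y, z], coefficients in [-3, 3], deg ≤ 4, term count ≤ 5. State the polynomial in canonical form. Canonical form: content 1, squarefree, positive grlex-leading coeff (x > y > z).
(a) I count 3 distinct pieces. They look like related sheets of one shape, so recover p as a whole.
(b) deg p = 3. No degree-2 surface has this shape.
(c) From the visible intercepts: it crosses the z-axis at the gridline z = 0; every point of the x-axis in the box is on the surface; one y-axis crossing is at y = 0.
(d) Fitting integer coefficients to these (and the overall shape) gives p.

2*x*y*z + 2*y^3 - y^2*z + 2*z^2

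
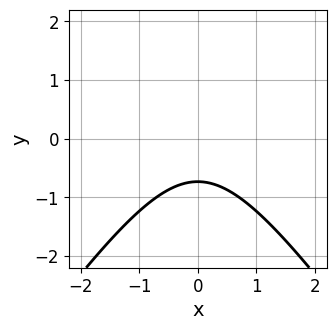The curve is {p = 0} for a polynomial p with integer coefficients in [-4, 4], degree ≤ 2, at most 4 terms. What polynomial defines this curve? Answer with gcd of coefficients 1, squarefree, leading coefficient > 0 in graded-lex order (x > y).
2*x^2 - y^2 + 2*y + 2

The degree is 2 — no degree-1 curve has this shape.
Symmetries: the x ↦ −x reflection is a symmetry, so x appears only in even powers.
From the visible intercepts: the curve avoids every integer x-axis point in the box.
The integer polynomial consistent with all of this is the stated p.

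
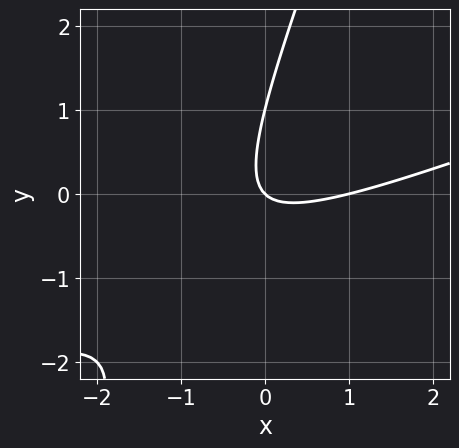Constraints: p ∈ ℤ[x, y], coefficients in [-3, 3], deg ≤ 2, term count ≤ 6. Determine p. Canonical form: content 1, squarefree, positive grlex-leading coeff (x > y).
First, deg p = 2.
Then, checking where it meets the axes: the x-axis gridline crossings are at x ∈ {0, 1}; the y-axis gridline crossings are at y ∈ {0, 1}.
Finally, these observations pin down the coefficients.

x^2 - 3*x*y + y^2 - x - y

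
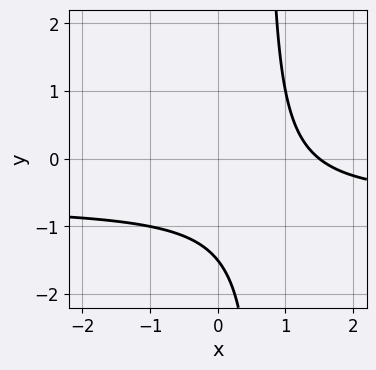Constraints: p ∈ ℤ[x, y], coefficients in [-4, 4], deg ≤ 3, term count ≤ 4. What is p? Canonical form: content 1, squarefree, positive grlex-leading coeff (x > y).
3*x*y + 2*x - 2*y - 3

deg p = 2.
Solving for integer coefficients yields p as stated.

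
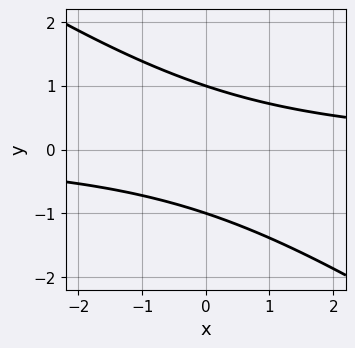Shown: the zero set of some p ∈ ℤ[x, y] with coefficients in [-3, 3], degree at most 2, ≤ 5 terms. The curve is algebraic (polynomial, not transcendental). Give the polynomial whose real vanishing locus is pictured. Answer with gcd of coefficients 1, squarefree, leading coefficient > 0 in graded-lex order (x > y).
2*x*y + 3*y^2 - 3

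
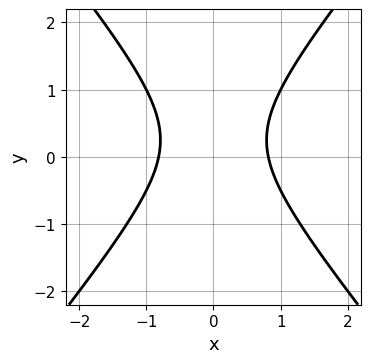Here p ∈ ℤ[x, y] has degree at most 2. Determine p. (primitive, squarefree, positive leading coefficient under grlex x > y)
3*x^2 - 2*y^2 + y - 2

1. Degree: no degree-1 curve has this shape, so deg p = 2.
2. Symmetries: it's symmetric under x → −x, forcing even powers of x.
3. From the axis intercepts and sections: no y-intercept at any integer in the box.
4. Fitting integer coefficients to these (and the overall shape) gives p.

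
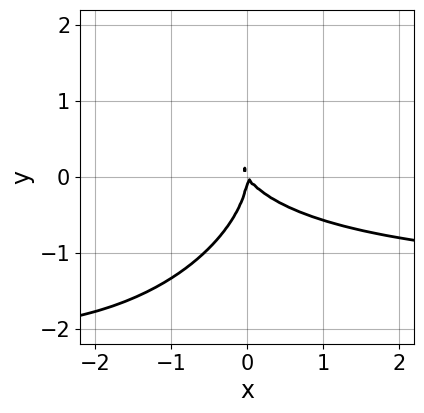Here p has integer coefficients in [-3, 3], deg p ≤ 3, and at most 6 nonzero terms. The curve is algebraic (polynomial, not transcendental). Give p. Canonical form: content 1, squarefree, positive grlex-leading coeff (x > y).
deg p = 3. A generic line meets the curve in up to 3 points.
Against the integer gridlines: it crosses the y-axis at the gridline y = 0; it crosses the x-axis at the gridline x = 0.
The integer polynomial consistent with all of this is the stated p.

2*x^2*y - x*y^2 + 2*y^3 + 3*x^2 + 2*x*y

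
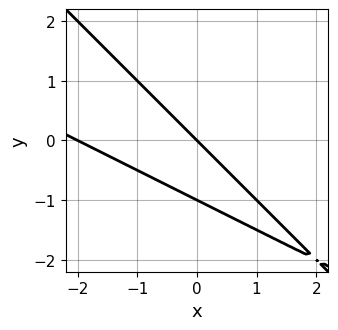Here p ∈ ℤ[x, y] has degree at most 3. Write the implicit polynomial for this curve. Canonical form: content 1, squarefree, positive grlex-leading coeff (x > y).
x^2 + 3*x*y + 2*y^2 + 2*x + 2*y

First, degree: no degree-1 curve has this shape, so deg p = 2.
Next, from the axis intercepts and sections: among the integer gridlines, it crosses the y-axis at y ∈ {-1, 0}; among the integer gridlines, it crosses the x-axis at x ∈ {-2, 0}.
Finally, matching integer coefficients to the picture gives p.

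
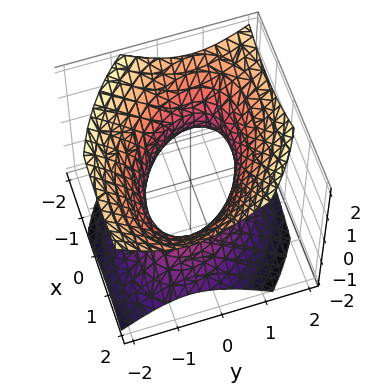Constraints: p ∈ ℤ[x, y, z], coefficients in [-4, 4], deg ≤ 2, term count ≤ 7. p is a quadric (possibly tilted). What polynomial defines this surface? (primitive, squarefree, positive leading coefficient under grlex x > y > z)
2*x^2 + 2*x*y + 3*y^2 - 3*z^2 - 3

First, degree: the shape is more complex than any degree-1 surface, so deg p = 2.
Then, from the axis intercepts and sections: among the integer gridlines, it crosses the y-axis at y ∈ {-1, 1}; the surface avoids every integer z-axis point in the box.
Finally, solving for integer coefficients yields p as stated.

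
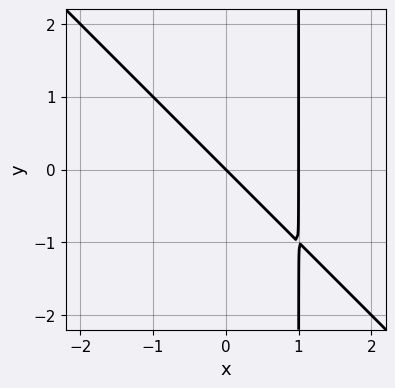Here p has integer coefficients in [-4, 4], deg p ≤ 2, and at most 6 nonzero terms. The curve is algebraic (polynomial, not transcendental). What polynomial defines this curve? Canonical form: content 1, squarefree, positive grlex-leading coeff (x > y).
1. Degree: a generic line meets the curve in up to 2 points, so deg p = 2.
2. Checking where it meets the axes: one y-axis crossing is at y = 0; the x-axis gridline crossings are at x ∈ {0, 1}.
3. Putting this together gives p.

x^2 + x*y - x - y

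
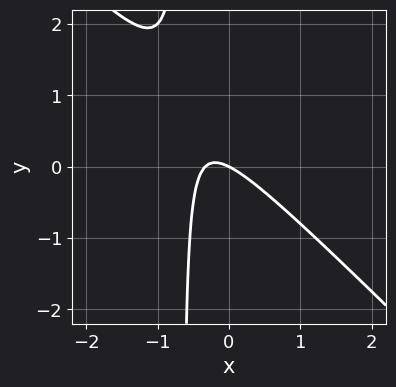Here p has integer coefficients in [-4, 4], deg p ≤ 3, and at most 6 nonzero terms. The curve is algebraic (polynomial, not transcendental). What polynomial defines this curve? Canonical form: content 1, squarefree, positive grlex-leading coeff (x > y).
deg p = 2. No degree-1 curve has this shape.
From the axis intercepts and sections: one y-axis crossing is at y = 0; it crosses the x-axis at the gridline x = 0.
The integer polynomial consistent with all of this is the stated p.

3*x^2 + 3*x*y + x + 2*y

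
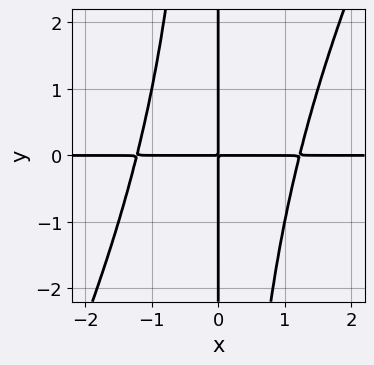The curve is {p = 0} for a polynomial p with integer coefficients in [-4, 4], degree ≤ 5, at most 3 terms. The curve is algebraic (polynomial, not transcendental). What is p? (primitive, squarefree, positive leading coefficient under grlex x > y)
2*x^3*y - x^2*y^2 - 3*x*y

1. The degree is 4 — a generic line meets the curve in up to 4 points.
2. Against the integer gridlines: the visible y-axis segment lies entirely on the curve; every point of the x-axis in the box is on the curve.
3. These observations pin down the coefficients.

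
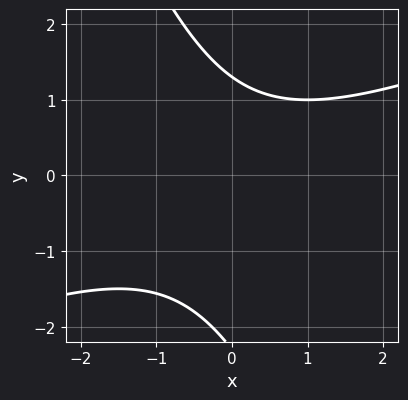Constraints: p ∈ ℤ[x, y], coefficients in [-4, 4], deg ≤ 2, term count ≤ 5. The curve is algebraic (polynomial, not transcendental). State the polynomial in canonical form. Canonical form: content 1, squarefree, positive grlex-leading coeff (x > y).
(a) Degree: no degree-1 curve has this shape, so deg p = 2.
(b) From the visible intercepts: no x-intercept at any integer in the box.
(c) Matching integer coefficients to the picture gives p.

x^2 - 2*x*y - y^2 - y + 3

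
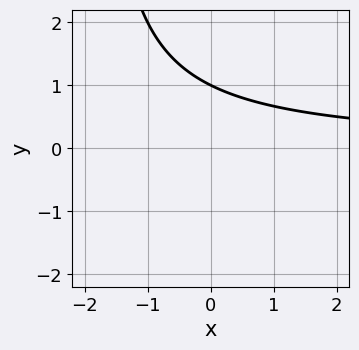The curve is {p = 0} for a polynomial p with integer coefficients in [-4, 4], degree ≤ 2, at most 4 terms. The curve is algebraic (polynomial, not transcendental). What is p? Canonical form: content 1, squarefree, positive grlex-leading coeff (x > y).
Degree: a generic line meets the curve in up to 2 points, so deg p = 2.
Checking where it meets the axes: no x-intercept at any integer in the box; it crosses the y-axis at the gridline y = 1.
Matching integer coefficients to the picture gives p.

x*y + 2*y - 2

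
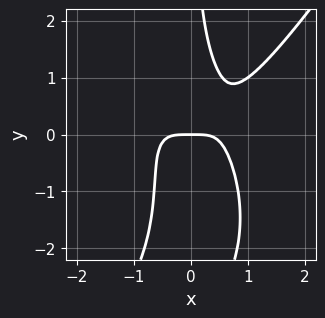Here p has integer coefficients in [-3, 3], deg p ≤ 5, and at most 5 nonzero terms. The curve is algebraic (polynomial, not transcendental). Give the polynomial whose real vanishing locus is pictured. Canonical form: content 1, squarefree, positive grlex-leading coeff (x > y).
Degree: no degree-3 curve has this shape, so deg p = 4.
Reading off the gridlines: it meets the y-axis at y = 0 (among the integer gridlines); it meets the x-axis at x = 0 (among the integer gridlines).
The integer polynomial consistent with all of this is the stated p.

3*x^4 - x*y^3 - 2*x^2*y - 2*x*y^2 + 2*y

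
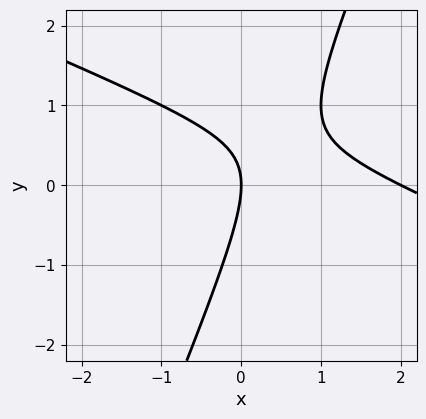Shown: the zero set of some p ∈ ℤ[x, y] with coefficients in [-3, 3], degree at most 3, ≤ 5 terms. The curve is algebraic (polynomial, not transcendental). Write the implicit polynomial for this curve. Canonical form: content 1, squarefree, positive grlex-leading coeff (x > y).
First, the degree is 2 — the shape is more complex than any degree-1 curve.
Then, against the integer gridlines: one y-axis crossing is at y = 0; the x-axis gridline crossings are at x ∈ {0, 2}.
Finally, these observations pin down the coefficients.

x^2 + 2*x*y - y^2 - 2*x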